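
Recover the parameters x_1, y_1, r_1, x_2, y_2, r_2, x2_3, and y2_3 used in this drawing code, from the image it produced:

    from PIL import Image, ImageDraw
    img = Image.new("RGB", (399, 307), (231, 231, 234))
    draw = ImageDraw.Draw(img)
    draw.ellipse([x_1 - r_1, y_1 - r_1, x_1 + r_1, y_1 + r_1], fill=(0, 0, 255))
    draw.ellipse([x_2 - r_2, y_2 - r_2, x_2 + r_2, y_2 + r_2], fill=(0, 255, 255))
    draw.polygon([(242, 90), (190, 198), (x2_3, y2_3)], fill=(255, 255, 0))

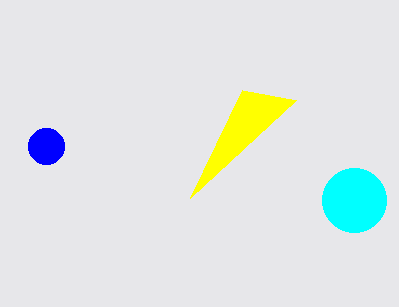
x_1 = 46
y_1 = 146
r_1 = 18
x_2 = 354
y_2 = 200
r_2 = 32
x2_3 = 296
y2_3 = 100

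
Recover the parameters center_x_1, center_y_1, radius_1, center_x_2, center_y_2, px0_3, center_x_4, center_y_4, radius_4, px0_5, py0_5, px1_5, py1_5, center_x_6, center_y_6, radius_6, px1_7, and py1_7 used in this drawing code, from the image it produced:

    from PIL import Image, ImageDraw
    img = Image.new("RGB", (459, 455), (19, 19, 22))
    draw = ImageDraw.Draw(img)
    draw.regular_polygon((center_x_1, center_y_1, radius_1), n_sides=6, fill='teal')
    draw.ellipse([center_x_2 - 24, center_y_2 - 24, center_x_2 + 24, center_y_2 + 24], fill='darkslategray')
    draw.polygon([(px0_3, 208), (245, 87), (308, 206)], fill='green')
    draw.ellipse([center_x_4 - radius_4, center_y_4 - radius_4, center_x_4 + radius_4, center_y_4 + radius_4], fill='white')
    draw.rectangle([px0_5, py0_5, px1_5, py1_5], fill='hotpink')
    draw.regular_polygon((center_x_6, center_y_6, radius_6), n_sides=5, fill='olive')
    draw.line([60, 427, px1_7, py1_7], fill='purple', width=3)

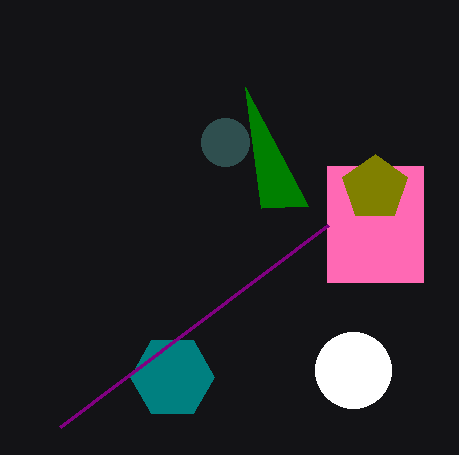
center_x_1 = 172
center_y_1 = 377
radius_1 = 42
center_x_2 = 225
center_y_2 = 142
px0_3 = 261
center_x_4 = 353
center_y_4 = 370
radius_4 = 38
px0_5 = 327
py0_5 = 166
px1_5 = 423
py1_5 = 282
center_x_6 = 375
center_y_6 = 188
radius_6 = 34
px1_7 = 328
py1_7 = 225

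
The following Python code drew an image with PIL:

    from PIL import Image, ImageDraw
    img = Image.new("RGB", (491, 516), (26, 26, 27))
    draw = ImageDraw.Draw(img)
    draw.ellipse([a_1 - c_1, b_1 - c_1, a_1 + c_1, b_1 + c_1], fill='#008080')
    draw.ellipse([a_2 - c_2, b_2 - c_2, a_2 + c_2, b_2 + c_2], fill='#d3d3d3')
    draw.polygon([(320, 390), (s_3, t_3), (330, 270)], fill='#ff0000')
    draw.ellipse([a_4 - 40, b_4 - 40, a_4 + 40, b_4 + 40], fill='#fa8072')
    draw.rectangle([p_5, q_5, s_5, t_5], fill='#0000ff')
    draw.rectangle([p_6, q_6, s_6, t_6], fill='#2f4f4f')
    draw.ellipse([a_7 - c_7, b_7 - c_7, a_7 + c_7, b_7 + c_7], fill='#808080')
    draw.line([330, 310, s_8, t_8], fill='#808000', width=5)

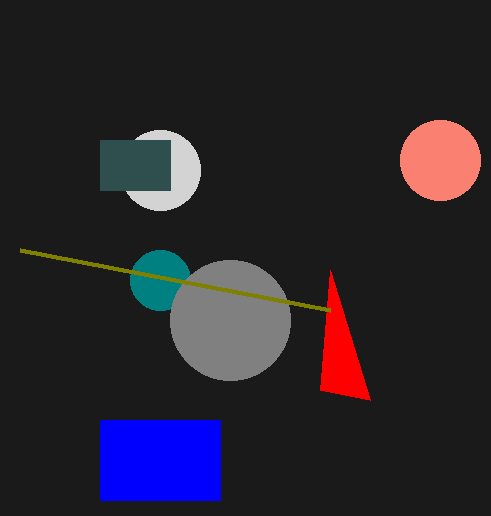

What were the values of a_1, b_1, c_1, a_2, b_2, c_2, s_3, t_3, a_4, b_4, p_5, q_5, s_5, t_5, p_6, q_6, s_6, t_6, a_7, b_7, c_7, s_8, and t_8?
a_1 = 160; b_1 = 280; c_1 = 30; a_2 = 160; b_2 = 170; c_2 = 40; s_3 = 370; t_3 = 400; a_4 = 440; b_4 = 160; p_5 = 100; q_5 = 420; s_5 = 220; t_5 = 500; p_6 = 100; q_6 = 140; s_6 = 170; t_6 = 190; a_7 = 230; b_7 = 320; c_7 = 60; s_8 = 20; t_8 = 250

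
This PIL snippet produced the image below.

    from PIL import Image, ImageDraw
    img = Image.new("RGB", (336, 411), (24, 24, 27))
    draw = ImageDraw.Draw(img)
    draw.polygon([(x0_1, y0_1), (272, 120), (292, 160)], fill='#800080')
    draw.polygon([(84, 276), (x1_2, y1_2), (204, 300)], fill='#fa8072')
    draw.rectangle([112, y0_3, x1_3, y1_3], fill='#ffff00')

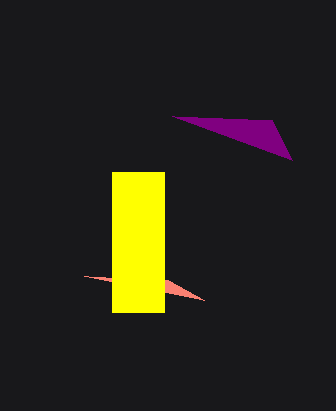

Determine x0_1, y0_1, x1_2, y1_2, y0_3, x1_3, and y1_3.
x0_1 = 172, y0_1 = 116, x1_2 = 168, y1_2 = 280, y0_3 = 172, x1_3 = 164, y1_3 = 312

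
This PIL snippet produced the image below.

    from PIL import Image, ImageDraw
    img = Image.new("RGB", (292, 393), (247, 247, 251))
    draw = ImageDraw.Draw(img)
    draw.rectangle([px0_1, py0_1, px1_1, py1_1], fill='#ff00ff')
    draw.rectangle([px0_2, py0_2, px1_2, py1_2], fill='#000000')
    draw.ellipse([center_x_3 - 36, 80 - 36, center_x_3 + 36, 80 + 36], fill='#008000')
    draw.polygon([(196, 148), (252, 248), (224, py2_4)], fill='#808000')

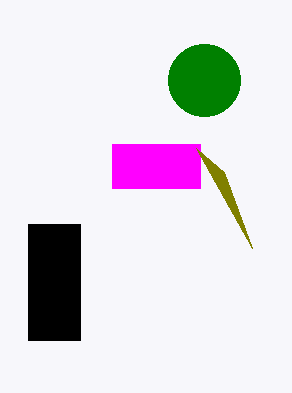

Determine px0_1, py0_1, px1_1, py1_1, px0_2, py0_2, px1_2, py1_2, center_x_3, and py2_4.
px0_1 = 112, py0_1 = 144, px1_1 = 200, py1_1 = 188, px0_2 = 28, py0_2 = 224, px1_2 = 80, py1_2 = 340, center_x_3 = 204, py2_4 = 172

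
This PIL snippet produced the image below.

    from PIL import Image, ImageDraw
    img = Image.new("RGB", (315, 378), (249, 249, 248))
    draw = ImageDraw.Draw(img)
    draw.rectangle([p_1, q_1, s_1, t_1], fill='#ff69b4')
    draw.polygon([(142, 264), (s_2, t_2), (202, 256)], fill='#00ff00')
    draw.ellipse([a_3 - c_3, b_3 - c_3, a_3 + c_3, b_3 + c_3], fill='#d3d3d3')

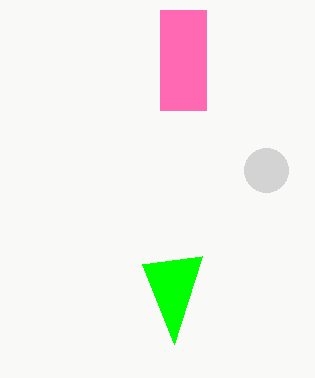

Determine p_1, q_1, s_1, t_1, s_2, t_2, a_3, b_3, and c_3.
p_1 = 160
q_1 = 10
s_1 = 206
t_1 = 110
s_2 = 174
t_2 = 344
a_3 = 266
b_3 = 170
c_3 = 22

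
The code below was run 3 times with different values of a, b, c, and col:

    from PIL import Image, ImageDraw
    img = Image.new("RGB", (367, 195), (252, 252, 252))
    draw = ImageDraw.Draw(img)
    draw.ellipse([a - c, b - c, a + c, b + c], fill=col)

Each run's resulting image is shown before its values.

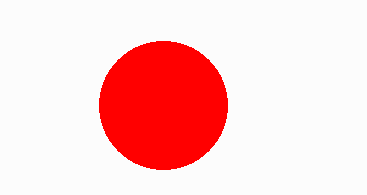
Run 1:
a = 163
b = 105
c = 64
col = 'red'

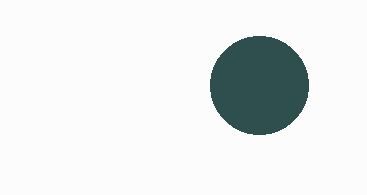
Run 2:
a = 259, b = 85, c = 49, col = 'darkslategray'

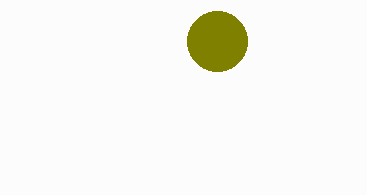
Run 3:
a = 217
b = 41
c = 30
col = 'olive'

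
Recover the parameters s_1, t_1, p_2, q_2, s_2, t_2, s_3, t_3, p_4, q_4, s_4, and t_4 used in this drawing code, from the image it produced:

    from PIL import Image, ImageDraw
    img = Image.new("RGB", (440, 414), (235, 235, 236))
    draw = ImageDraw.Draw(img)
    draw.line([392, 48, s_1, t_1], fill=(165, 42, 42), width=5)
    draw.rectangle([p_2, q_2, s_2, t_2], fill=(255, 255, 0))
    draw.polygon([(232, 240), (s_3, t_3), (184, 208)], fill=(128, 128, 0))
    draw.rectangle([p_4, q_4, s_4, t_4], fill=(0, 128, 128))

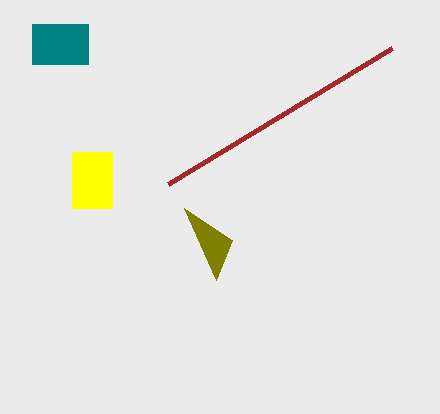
s_1 = 168
t_1 = 184
p_2 = 72
q_2 = 152
s_2 = 112
t_2 = 208
s_3 = 216
t_3 = 280
p_4 = 32
q_4 = 24
s_4 = 88
t_4 = 64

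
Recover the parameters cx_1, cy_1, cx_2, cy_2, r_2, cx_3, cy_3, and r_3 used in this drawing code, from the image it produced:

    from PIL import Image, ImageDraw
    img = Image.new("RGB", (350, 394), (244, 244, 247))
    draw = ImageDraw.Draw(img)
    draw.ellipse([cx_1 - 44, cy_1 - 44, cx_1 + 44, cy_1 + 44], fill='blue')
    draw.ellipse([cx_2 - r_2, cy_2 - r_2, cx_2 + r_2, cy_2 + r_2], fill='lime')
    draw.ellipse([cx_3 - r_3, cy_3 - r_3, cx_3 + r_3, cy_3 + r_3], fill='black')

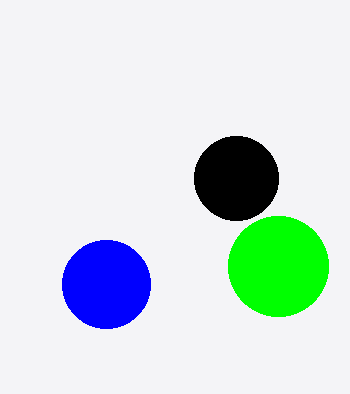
cx_1 = 106, cy_1 = 284, cx_2 = 278, cy_2 = 266, r_2 = 50, cx_3 = 236, cy_3 = 178, r_3 = 42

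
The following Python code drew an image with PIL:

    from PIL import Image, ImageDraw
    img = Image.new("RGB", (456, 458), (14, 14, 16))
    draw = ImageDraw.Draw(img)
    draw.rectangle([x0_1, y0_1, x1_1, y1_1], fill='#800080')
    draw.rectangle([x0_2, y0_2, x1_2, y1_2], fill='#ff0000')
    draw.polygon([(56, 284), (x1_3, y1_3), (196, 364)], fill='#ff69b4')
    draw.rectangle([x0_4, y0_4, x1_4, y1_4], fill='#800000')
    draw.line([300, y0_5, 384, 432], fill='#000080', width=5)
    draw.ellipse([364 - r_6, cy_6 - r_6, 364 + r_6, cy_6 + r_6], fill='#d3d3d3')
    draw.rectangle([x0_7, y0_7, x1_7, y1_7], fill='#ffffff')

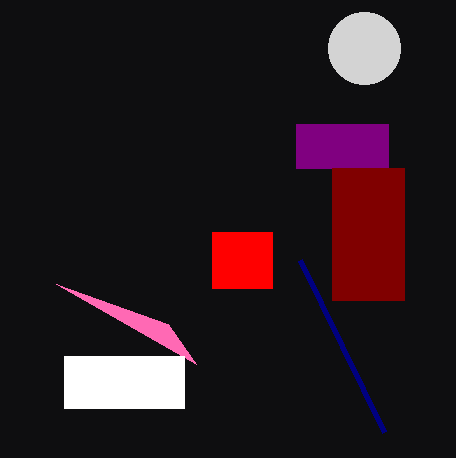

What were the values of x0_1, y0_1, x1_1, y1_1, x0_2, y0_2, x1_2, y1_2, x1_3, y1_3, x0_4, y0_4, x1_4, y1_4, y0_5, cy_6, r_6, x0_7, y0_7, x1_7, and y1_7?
x0_1 = 296, y0_1 = 124, x1_1 = 388, y1_1 = 168, x0_2 = 212, y0_2 = 232, x1_2 = 272, y1_2 = 288, x1_3 = 168, y1_3 = 324, x0_4 = 332, y0_4 = 168, x1_4 = 404, y1_4 = 300, y0_5 = 260, cy_6 = 48, r_6 = 36, x0_7 = 64, y0_7 = 356, x1_7 = 184, y1_7 = 408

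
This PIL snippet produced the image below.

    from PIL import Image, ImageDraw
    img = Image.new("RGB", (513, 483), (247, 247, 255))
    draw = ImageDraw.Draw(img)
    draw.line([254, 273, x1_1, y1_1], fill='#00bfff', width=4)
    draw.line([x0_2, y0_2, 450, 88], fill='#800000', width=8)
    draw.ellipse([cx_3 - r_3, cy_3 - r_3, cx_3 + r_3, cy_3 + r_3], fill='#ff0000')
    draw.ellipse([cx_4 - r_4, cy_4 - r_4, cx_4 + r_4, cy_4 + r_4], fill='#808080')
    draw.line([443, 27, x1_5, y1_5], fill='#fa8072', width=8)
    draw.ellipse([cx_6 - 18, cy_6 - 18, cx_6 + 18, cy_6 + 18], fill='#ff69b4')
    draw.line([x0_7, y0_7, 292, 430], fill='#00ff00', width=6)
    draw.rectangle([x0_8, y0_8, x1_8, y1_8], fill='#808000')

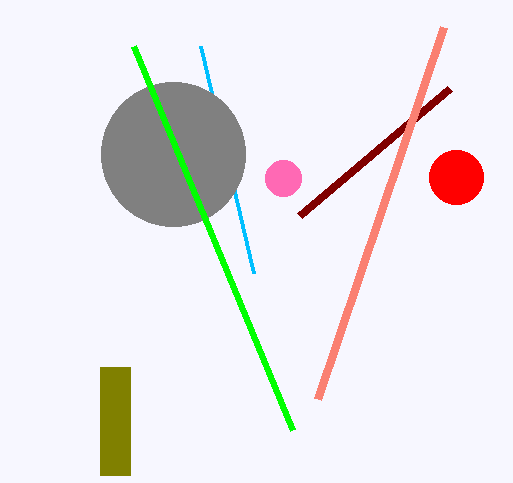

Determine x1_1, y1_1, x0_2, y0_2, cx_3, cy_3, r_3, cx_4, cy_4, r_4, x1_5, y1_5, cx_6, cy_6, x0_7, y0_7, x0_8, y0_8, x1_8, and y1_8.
x1_1 = 201, y1_1 = 46, x0_2 = 300, y0_2 = 215, cx_3 = 456, cy_3 = 177, r_3 = 27, cx_4 = 173, cy_4 = 154, r_4 = 72, x1_5 = 317, y1_5 = 399, cx_6 = 283, cy_6 = 178, x0_7 = 133, y0_7 = 46, x0_8 = 100, y0_8 = 367, x1_8 = 130, y1_8 = 475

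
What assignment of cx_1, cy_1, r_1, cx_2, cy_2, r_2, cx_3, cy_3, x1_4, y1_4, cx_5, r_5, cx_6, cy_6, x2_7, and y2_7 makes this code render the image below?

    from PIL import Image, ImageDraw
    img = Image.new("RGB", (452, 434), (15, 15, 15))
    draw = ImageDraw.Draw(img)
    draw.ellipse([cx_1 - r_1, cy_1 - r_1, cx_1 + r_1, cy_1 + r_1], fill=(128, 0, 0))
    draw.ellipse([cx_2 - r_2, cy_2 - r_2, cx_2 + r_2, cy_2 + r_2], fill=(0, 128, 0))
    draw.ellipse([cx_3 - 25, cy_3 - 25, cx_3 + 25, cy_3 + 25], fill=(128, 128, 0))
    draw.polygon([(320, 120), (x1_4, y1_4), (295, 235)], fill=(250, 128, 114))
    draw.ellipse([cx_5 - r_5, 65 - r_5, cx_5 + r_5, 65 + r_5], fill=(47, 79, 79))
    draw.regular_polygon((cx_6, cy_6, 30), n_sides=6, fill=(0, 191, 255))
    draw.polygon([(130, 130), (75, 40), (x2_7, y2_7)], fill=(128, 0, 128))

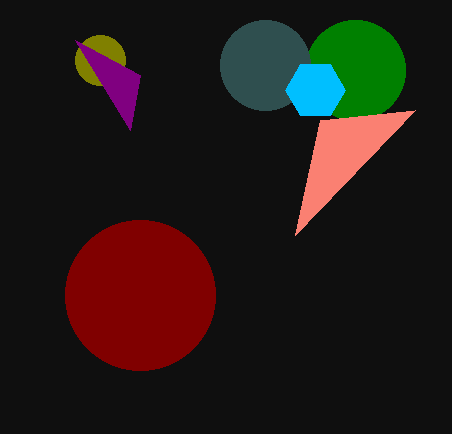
cx_1 = 140
cy_1 = 295
r_1 = 75
cx_2 = 355
cy_2 = 70
r_2 = 50
cx_3 = 100
cy_3 = 60
x1_4 = 415
y1_4 = 110
cx_5 = 265
r_5 = 45
cx_6 = 315
cy_6 = 90
x2_7 = 140
y2_7 = 75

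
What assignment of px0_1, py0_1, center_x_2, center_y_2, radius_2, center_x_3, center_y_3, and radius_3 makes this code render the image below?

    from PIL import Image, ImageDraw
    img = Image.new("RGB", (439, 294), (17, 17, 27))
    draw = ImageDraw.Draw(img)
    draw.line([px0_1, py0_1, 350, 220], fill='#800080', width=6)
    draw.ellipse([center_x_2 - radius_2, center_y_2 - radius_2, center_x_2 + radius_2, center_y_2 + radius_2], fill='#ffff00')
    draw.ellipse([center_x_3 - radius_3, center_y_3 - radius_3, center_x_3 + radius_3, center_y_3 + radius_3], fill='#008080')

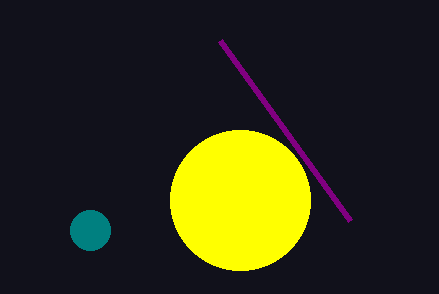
px0_1 = 220, py0_1 = 40, center_x_2 = 240, center_y_2 = 200, radius_2 = 70, center_x_3 = 90, center_y_3 = 230, radius_3 = 20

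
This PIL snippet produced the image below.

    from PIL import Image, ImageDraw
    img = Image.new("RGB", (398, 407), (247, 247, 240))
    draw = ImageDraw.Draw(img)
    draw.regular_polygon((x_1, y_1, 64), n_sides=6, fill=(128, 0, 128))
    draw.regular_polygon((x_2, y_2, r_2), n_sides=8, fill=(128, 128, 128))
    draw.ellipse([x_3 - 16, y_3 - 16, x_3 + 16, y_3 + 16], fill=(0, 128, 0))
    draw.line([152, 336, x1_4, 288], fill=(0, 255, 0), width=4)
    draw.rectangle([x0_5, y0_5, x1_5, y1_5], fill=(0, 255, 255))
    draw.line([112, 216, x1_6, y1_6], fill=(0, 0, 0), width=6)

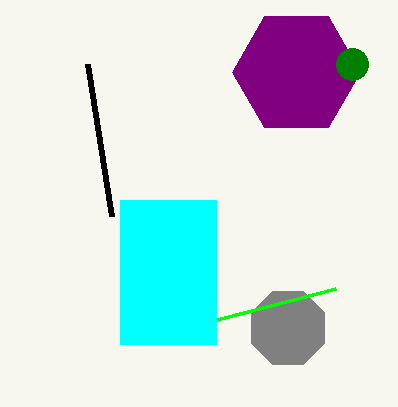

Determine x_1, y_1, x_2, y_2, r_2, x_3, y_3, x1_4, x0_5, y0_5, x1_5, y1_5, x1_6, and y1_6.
x_1 = 296, y_1 = 72, x_2 = 288, y_2 = 328, r_2 = 40, x_3 = 352, y_3 = 64, x1_4 = 336, x0_5 = 120, y0_5 = 200, x1_5 = 216, y1_5 = 344, x1_6 = 88, y1_6 = 64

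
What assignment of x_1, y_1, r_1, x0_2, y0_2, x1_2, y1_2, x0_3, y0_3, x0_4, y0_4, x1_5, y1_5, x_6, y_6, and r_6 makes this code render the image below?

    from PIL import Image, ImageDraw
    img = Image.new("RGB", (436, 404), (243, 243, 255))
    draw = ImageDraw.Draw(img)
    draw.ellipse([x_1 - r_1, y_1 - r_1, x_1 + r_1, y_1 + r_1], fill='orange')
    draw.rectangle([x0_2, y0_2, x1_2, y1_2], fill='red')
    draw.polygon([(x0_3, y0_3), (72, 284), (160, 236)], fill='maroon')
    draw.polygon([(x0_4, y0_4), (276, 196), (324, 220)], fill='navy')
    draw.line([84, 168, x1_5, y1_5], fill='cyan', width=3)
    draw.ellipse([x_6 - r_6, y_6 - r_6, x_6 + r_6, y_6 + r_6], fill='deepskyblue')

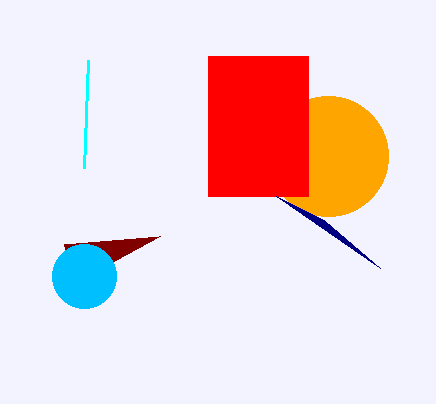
x_1 = 328, y_1 = 156, r_1 = 60, x0_2 = 208, y0_2 = 56, x1_2 = 308, y1_2 = 196, x0_3 = 64, y0_3 = 244, x0_4 = 380, y0_4 = 268, x1_5 = 88, y1_5 = 60, x_6 = 84, y_6 = 276, r_6 = 32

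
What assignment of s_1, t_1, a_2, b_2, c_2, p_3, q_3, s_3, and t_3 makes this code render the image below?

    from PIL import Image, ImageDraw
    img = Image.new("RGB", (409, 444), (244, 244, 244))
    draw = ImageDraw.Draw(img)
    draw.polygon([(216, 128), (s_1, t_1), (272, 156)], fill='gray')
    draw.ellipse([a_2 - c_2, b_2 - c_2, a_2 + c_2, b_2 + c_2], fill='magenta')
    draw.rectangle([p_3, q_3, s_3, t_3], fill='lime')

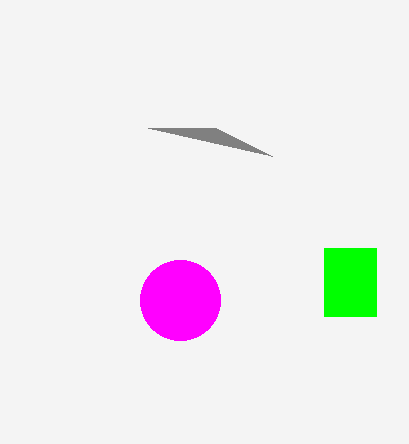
s_1 = 148, t_1 = 128, a_2 = 180, b_2 = 300, c_2 = 40, p_3 = 324, q_3 = 248, s_3 = 376, t_3 = 316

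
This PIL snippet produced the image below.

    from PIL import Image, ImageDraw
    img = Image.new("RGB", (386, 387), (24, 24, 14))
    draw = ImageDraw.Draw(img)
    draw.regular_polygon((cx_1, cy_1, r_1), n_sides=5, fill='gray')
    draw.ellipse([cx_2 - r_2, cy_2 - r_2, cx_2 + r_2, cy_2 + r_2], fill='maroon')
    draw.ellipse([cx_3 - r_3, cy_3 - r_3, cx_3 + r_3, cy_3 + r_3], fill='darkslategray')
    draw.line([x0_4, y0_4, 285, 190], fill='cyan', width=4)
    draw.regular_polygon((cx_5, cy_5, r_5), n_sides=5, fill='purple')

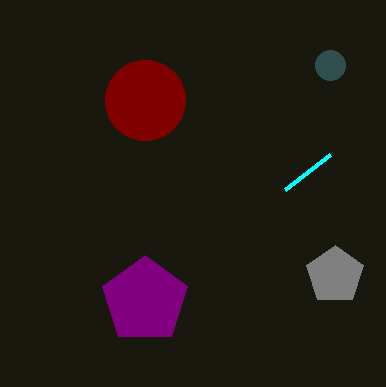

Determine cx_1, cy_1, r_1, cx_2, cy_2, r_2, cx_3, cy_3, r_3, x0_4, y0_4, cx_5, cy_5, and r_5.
cx_1 = 335; cy_1 = 275; r_1 = 30; cx_2 = 145; cy_2 = 100; r_2 = 40; cx_3 = 330; cy_3 = 65; r_3 = 15; x0_4 = 330; y0_4 = 155; cx_5 = 145; cy_5 = 300; r_5 = 45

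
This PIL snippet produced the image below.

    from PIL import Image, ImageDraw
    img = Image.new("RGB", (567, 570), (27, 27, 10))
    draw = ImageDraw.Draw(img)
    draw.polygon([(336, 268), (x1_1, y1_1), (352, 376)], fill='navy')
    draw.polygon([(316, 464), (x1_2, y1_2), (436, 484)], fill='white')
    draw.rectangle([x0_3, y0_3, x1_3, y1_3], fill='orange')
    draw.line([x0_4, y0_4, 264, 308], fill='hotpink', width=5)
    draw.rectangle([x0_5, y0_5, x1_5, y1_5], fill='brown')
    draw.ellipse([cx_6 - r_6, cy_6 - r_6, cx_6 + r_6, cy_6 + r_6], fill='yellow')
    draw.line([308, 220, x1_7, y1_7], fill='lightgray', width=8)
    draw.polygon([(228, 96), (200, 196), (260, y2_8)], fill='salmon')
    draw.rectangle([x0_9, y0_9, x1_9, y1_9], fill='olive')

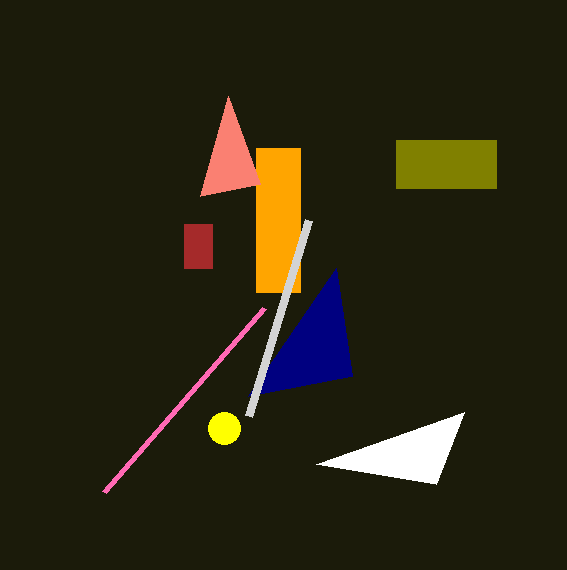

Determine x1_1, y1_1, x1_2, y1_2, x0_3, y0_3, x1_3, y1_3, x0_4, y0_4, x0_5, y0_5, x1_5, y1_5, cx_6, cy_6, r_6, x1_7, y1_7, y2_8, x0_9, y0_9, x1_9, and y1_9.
x1_1 = 248
y1_1 = 396
x1_2 = 464
y1_2 = 412
x0_3 = 256
y0_3 = 148
x1_3 = 300
y1_3 = 292
x0_4 = 104
y0_4 = 492
x0_5 = 184
y0_5 = 224
x1_5 = 212
y1_5 = 268
cx_6 = 224
cy_6 = 428
r_6 = 16
x1_7 = 248
y1_7 = 416
y2_8 = 184
x0_9 = 396
y0_9 = 140
x1_9 = 496
y1_9 = 188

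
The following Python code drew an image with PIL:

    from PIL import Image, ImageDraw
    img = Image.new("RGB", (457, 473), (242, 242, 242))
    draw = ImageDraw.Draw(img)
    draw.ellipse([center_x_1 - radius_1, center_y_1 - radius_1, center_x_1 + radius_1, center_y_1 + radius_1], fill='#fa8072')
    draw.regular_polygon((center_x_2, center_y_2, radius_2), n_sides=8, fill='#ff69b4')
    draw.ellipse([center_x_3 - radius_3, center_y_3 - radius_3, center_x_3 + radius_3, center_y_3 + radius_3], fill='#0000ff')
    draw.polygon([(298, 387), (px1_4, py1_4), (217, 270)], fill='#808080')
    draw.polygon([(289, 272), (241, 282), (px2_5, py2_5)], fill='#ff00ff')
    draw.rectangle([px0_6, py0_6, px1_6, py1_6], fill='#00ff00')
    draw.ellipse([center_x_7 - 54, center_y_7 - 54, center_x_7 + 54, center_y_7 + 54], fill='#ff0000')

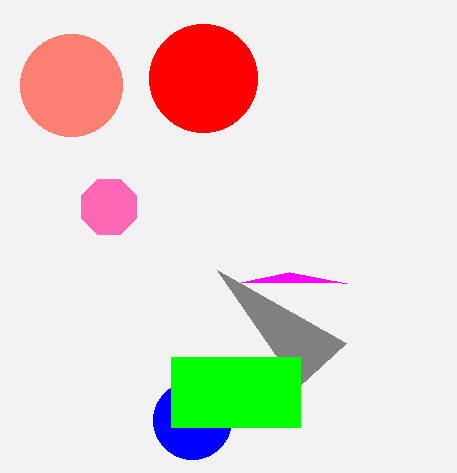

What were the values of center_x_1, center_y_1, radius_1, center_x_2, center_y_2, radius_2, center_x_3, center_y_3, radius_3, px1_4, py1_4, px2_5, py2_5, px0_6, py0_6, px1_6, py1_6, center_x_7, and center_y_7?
center_x_1 = 71; center_y_1 = 85; radius_1 = 51; center_x_2 = 109; center_y_2 = 207; radius_2 = 30; center_x_3 = 192; center_y_3 = 420; radius_3 = 39; px1_4 = 346; py1_4 = 343; px2_5 = 346; py2_5 = 283; px0_6 = 171; py0_6 = 357; px1_6 = 300; py1_6 = 427; center_x_7 = 203; center_y_7 = 78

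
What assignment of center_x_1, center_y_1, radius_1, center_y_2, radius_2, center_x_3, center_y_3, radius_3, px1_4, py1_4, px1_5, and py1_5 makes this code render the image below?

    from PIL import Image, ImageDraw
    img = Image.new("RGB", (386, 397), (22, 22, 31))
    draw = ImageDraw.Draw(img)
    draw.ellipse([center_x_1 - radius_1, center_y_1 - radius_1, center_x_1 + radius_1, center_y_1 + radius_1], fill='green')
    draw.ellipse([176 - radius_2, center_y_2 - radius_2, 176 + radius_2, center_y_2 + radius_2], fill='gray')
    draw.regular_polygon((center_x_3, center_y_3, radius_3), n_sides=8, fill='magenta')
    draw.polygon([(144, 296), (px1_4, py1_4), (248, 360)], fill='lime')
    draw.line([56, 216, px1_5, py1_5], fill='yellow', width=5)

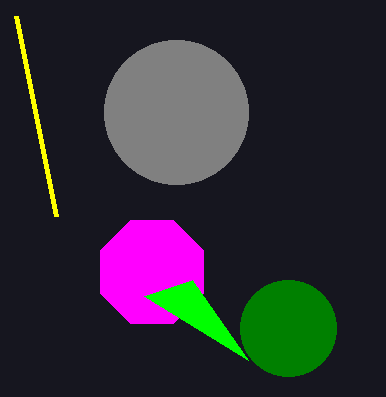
center_x_1 = 288, center_y_1 = 328, radius_1 = 48, center_y_2 = 112, radius_2 = 72, center_x_3 = 152, center_y_3 = 272, radius_3 = 56, px1_4 = 192, py1_4 = 280, px1_5 = 16, py1_5 = 16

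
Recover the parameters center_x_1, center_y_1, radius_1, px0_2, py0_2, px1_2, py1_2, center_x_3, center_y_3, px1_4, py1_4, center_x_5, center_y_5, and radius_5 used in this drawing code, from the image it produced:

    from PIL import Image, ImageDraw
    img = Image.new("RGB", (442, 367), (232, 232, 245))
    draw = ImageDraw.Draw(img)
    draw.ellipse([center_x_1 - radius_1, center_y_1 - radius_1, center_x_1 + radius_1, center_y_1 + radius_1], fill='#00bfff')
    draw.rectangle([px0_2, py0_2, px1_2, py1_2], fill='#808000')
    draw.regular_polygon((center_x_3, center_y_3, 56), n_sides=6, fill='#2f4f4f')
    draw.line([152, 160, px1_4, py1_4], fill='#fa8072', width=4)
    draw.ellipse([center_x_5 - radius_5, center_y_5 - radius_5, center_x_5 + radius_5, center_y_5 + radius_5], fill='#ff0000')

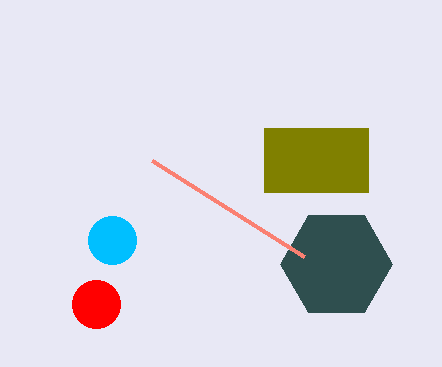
center_x_1 = 112
center_y_1 = 240
radius_1 = 24
px0_2 = 264
py0_2 = 128
px1_2 = 368
py1_2 = 192
center_x_3 = 336
center_y_3 = 264
px1_4 = 304
py1_4 = 256
center_x_5 = 96
center_y_5 = 304
radius_5 = 24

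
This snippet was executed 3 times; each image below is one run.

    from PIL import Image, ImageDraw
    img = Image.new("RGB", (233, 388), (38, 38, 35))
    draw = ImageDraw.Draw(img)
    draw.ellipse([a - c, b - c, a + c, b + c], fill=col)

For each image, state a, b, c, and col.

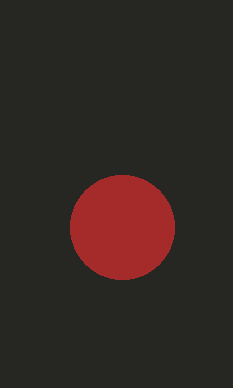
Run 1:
a = 122
b = 227
c = 52
col = 'brown'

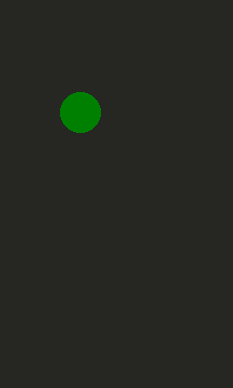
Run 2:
a = 80, b = 112, c = 20, col = 'green'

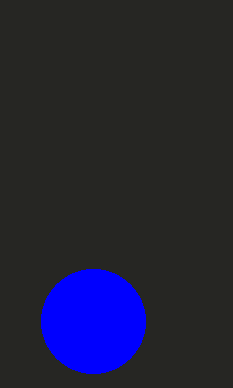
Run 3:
a = 93; b = 321; c = 52; col = 'blue'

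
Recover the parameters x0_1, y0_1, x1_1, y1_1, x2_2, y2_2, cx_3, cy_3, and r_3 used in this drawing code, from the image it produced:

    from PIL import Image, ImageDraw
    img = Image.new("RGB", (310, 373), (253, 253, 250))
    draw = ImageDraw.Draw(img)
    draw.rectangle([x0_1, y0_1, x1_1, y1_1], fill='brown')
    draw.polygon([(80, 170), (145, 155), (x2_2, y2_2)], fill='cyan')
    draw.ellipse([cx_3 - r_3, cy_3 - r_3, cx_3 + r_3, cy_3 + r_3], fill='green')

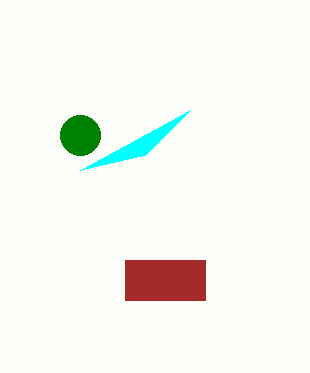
x0_1 = 125, y0_1 = 260, x1_1 = 205, y1_1 = 300, x2_2 = 190, y2_2 = 110, cx_3 = 80, cy_3 = 135, r_3 = 20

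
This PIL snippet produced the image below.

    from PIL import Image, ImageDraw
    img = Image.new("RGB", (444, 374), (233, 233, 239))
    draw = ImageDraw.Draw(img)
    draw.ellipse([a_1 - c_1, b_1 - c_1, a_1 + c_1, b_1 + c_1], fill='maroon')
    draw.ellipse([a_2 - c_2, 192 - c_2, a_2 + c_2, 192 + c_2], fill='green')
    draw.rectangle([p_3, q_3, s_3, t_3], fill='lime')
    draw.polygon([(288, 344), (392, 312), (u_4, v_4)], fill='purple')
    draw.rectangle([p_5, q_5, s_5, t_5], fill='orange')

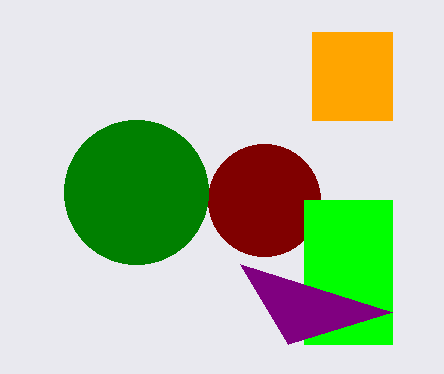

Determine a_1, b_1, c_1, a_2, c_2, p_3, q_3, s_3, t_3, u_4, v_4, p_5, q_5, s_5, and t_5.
a_1 = 264; b_1 = 200; c_1 = 56; a_2 = 136; c_2 = 72; p_3 = 304; q_3 = 200; s_3 = 392; t_3 = 344; u_4 = 240; v_4 = 264; p_5 = 312; q_5 = 32; s_5 = 392; t_5 = 120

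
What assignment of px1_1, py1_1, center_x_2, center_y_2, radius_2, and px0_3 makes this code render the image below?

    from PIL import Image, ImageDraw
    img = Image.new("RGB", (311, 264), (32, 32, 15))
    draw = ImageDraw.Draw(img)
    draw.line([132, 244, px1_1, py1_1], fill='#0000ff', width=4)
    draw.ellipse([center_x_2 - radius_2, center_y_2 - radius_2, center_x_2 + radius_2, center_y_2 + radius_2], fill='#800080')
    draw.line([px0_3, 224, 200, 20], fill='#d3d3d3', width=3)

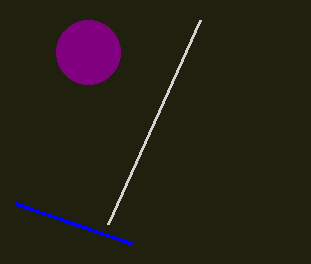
px1_1 = 16, py1_1 = 204, center_x_2 = 88, center_y_2 = 52, radius_2 = 32, px0_3 = 108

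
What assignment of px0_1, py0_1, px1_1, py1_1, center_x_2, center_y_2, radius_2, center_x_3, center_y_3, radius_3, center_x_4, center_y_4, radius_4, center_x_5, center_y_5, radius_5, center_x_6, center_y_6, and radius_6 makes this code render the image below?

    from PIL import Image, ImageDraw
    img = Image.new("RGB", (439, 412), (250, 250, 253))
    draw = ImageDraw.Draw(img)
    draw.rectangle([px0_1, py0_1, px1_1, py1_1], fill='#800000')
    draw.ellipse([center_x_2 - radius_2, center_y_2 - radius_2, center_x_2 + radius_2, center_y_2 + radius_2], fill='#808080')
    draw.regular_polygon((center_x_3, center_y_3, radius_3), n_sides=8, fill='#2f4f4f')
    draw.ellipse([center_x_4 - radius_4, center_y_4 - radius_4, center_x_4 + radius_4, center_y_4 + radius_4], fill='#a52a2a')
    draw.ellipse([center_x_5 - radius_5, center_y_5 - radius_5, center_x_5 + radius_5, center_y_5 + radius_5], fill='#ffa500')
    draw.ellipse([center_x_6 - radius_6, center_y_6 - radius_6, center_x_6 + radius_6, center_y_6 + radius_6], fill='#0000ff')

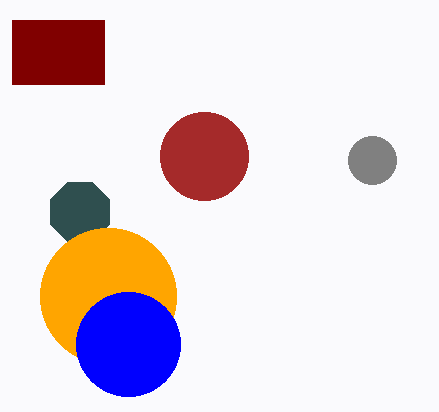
px0_1 = 12
py0_1 = 20
px1_1 = 104
py1_1 = 84
center_x_2 = 372
center_y_2 = 160
radius_2 = 24
center_x_3 = 80
center_y_3 = 212
radius_3 = 32
center_x_4 = 204
center_y_4 = 156
radius_4 = 44
center_x_5 = 108
center_y_5 = 296
radius_5 = 68
center_x_6 = 128
center_y_6 = 344
radius_6 = 52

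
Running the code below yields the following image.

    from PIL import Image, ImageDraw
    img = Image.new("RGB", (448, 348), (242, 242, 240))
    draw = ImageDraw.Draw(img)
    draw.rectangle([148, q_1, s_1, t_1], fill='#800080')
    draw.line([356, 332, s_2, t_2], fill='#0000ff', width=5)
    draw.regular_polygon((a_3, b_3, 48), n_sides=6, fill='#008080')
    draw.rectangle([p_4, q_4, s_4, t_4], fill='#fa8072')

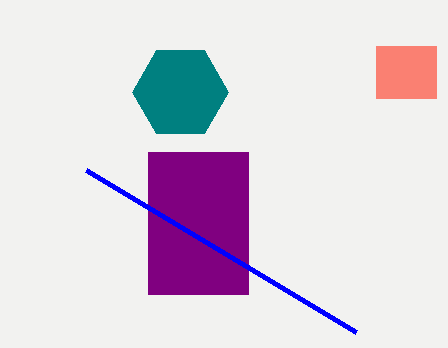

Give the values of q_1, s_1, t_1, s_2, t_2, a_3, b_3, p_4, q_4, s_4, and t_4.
q_1 = 152, s_1 = 248, t_1 = 294, s_2 = 86, t_2 = 170, a_3 = 180, b_3 = 92, p_4 = 376, q_4 = 46, s_4 = 436, t_4 = 98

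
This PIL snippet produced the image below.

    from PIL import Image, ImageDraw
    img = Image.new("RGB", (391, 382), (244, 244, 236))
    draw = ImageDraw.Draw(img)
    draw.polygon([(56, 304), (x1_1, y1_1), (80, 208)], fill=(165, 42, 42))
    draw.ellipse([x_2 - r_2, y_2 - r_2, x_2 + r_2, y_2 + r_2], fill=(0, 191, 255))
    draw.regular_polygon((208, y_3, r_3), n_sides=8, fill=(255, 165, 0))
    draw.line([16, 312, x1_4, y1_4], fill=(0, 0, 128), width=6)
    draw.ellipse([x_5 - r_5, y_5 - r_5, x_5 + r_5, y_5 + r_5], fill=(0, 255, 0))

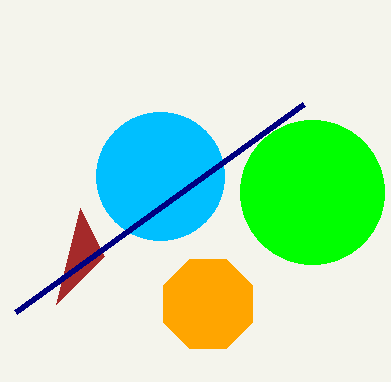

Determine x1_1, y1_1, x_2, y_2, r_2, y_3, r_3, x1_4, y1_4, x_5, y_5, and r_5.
x1_1 = 104; y1_1 = 256; x_2 = 160; y_2 = 176; r_2 = 64; y_3 = 304; r_3 = 48; x1_4 = 304; y1_4 = 104; x_5 = 312; y_5 = 192; r_5 = 72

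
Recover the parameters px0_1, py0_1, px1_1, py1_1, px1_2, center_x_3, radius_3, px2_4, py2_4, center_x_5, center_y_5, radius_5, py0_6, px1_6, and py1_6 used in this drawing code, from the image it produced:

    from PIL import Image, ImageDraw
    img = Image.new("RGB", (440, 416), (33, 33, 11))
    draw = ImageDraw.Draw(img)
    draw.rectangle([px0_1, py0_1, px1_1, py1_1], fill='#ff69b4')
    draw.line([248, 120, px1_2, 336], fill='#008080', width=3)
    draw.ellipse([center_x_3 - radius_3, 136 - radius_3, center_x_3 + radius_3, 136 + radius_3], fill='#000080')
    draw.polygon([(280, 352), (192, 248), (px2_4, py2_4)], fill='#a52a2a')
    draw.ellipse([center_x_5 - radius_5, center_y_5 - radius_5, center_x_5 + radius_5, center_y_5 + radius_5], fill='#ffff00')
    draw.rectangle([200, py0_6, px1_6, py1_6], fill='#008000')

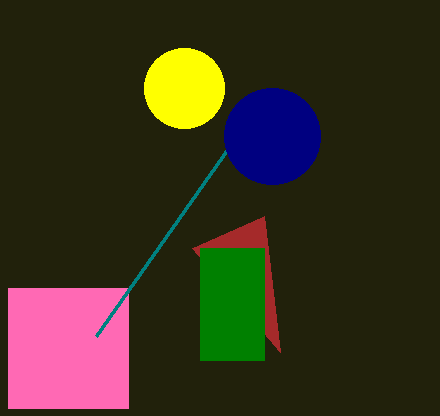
px0_1 = 8; py0_1 = 288; px1_1 = 128; py1_1 = 408; px1_2 = 96; center_x_3 = 272; radius_3 = 48; px2_4 = 264; py2_4 = 216; center_x_5 = 184; center_y_5 = 88; radius_5 = 40; py0_6 = 248; px1_6 = 264; py1_6 = 360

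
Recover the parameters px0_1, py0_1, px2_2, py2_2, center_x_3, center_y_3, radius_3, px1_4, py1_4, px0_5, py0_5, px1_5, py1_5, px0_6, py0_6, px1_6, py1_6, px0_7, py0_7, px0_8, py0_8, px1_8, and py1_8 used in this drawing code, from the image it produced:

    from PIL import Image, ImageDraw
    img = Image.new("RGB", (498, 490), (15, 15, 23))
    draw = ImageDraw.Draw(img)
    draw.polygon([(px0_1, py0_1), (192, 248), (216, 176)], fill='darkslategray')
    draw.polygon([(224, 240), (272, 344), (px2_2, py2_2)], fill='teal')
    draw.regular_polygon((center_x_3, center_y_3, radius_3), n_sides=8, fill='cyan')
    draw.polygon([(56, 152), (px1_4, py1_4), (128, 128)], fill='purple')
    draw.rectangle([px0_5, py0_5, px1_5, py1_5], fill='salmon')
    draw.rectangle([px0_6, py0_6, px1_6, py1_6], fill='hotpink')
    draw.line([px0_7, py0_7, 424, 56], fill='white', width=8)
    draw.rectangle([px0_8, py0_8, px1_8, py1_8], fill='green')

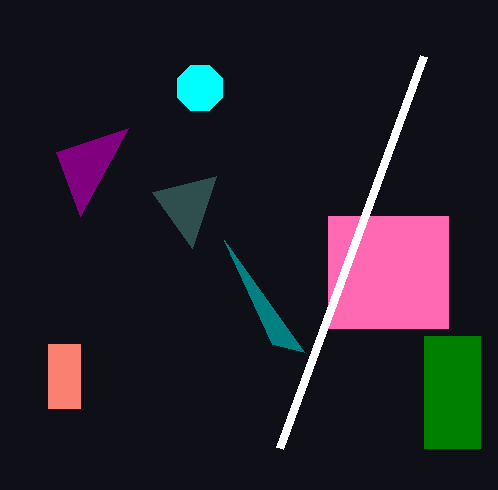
px0_1 = 152
py0_1 = 192
px2_2 = 304
py2_2 = 352
center_x_3 = 200
center_y_3 = 88
radius_3 = 24
px1_4 = 80
py1_4 = 216
px0_5 = 48
py0_5 = 344
px1_5 = 80
py1_5 = 408
px0_6 = 328
py0_6 = 216
px1_6 = 448
py1_6 = 328
px0_7 = 280
py0_7 = 448
px0_8 = 424
py0_8 = 336
px1_8 = 480
py1_8 = 448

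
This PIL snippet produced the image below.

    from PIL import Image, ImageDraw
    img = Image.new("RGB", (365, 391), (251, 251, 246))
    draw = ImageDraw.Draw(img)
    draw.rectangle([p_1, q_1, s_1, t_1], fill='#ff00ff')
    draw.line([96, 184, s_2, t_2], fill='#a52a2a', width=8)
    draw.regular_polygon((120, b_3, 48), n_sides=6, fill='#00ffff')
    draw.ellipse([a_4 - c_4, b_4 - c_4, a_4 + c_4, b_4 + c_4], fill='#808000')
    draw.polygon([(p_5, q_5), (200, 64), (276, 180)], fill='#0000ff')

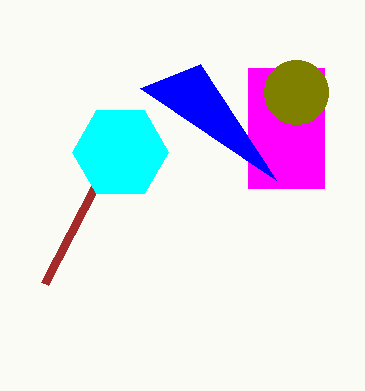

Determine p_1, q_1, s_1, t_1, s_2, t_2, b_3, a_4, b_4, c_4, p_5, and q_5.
p_1 = 248, q_1 = 68, s_1 = 324, t_1 = 188, s_2 = 44, t_2 = 284, b_3 = 152, a_4 = 296, b_4 = 92, c_4 = 32, p_5 = 140, q_5 = 88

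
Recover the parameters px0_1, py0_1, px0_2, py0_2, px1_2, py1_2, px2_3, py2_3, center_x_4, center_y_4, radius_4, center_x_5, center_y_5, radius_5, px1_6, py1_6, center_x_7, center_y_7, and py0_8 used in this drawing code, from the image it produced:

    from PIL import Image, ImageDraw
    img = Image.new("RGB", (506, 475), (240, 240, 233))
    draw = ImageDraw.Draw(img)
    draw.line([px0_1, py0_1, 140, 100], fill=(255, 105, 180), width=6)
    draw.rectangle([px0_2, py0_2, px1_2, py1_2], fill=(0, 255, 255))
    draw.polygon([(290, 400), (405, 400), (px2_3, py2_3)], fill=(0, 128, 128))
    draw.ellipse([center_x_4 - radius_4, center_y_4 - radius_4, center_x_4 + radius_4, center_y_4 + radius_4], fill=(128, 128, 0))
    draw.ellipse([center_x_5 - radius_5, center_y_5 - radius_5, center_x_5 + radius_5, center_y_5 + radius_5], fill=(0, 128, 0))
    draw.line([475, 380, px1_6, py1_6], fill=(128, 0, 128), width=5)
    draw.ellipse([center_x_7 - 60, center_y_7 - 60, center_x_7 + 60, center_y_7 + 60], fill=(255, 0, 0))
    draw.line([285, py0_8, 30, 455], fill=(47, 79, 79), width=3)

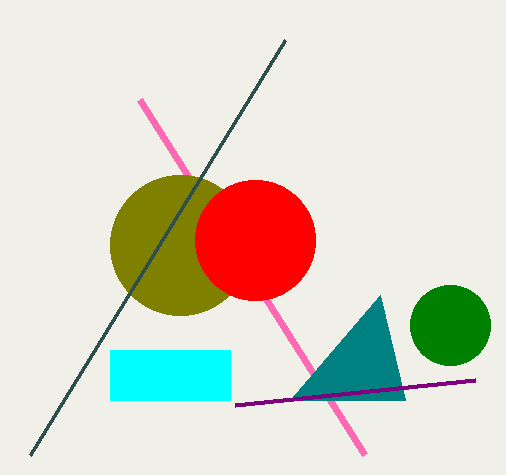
px0_1 = 365
py0_1 = 455
px0_2 = 110
py0_2 = 350
px1_2 = 230
py1_2 = 400
px2_3 = 380
py2_3 = 295
center_x_4 = 180
center_y_4 = 245
radius_4 = 70
center_x_5 = 450
center_y_5 = 325
radius_5 = 40
px1_6 = 235
py1_6 = 405
center_x_7 = 255
center_y_7 = 240
py0_8 = 40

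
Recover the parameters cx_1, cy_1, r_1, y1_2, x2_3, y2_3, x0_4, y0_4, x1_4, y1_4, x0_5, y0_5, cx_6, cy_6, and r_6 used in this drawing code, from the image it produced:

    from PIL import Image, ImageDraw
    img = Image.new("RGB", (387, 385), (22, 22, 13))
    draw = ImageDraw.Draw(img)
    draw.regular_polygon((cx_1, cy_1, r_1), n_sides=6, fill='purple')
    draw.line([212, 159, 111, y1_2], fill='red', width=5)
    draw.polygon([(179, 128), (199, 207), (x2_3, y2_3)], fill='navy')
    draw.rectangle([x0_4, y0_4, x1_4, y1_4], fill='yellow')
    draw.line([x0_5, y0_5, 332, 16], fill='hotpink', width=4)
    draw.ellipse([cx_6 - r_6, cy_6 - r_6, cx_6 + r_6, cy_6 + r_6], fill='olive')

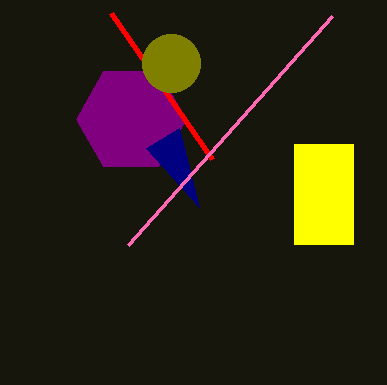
cx_1 = 131; cy_1 = 119; r_1 = 55; y1_2 = 13; x2_3 = 146; y2_3 = 148; x0_4 = 294; y0_4 = 144; x1_4 = 353; y1_4 = 244; x0_5 = 128; y0_5 = 245; cx_6 = 171; cy_6 = 63; r_6 = 29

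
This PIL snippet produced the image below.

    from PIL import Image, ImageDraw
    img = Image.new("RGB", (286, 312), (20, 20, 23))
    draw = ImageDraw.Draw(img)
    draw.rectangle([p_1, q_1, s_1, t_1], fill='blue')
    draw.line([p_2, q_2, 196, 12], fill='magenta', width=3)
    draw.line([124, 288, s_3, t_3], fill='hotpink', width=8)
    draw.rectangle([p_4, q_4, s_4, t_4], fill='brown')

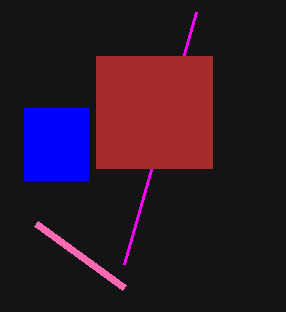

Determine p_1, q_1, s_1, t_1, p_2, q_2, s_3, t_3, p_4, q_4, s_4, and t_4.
p_1 = 24, q_1 = 108, s_1 = 88, t_1 = 180, p_2 = 124, q_2 = 264, s_3 = 36, t_3 = 224, p_4 = 96, q_4 = 56, s_4 = 212, t_4 = 168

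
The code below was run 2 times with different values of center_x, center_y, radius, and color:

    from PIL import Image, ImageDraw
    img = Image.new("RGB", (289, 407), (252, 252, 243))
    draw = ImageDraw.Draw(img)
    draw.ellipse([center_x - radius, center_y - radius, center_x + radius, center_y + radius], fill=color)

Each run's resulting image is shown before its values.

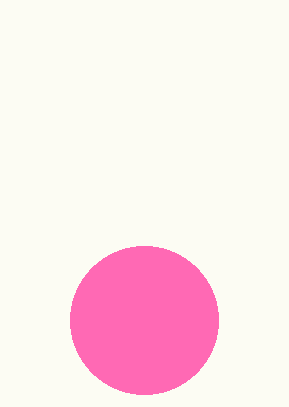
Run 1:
center_x = 144, center_y = 320, radius = 74, color = 'hotpink'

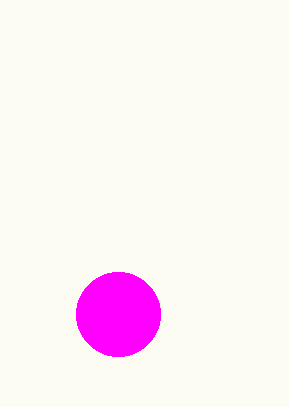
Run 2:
center_x = 118, center_y = 314, radius = 42, color = 'magenta'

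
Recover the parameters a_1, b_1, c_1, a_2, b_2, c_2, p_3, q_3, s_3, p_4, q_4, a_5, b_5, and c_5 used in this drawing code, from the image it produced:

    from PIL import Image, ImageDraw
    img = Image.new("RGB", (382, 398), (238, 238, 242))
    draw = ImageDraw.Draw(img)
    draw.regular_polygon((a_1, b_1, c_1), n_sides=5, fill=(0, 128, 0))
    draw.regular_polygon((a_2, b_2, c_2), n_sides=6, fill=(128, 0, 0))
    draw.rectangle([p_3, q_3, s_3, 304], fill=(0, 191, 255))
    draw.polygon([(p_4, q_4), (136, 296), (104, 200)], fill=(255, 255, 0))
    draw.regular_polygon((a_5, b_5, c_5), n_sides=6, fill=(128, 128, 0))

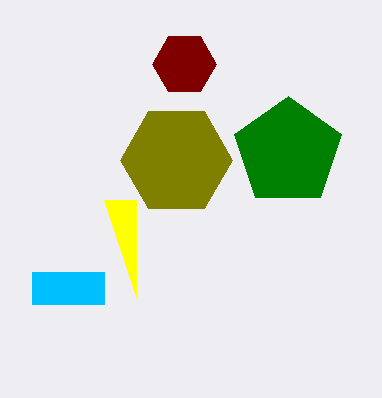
a_1 = 288; b_1 = 152; c_1 = 56; a_2 = 184; b_2 = 64; c_2 = 32; p_3 = 32; q_3 = 272; s_3 = 104; p_4 = 136; q_4 = 200; a_5 = 176; b_5 = 160; c_5 = 56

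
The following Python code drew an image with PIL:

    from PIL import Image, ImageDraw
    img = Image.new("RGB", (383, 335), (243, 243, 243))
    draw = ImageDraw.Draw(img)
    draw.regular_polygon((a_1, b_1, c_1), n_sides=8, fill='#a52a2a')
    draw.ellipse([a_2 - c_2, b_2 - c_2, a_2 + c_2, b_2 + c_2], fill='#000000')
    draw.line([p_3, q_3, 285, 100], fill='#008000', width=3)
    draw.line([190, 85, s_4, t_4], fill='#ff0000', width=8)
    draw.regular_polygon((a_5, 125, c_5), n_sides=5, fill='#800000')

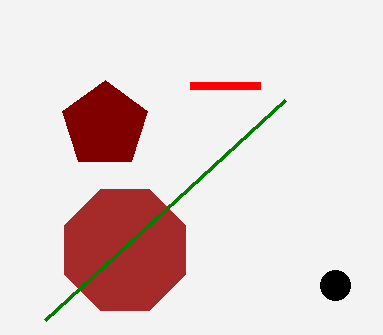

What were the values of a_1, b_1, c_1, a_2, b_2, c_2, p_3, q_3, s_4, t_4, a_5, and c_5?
a_1 = 125; b_1 = 250; c_1 = 65; a_2 = 335; b_2 = 285; c_2 = 15; p_3 = 45; q_3 = 320; s_4 = 260; t_4 = 85; a_5 = 105; c_5 = 45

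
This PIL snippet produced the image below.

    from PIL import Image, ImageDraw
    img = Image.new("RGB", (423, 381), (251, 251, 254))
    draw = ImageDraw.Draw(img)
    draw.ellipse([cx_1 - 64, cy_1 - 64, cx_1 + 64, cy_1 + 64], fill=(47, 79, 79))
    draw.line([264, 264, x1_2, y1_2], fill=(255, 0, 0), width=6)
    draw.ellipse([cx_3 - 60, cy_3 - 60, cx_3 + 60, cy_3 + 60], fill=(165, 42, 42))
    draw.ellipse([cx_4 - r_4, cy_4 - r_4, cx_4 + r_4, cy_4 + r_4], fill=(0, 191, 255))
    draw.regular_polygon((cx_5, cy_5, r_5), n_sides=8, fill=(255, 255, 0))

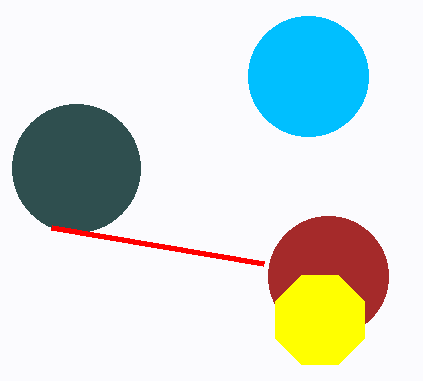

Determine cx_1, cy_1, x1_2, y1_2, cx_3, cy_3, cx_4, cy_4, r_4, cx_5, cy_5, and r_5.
cx_1 = 76; cy_1 = 168; x1_2 = 52; y1_2 = 228; cx_3 = 328; cy_3 = 276; cx_4 = 308; cy_4 = 76; r_4 = 60; cx_5 = 320; cy_5 = 320; r_5 = 48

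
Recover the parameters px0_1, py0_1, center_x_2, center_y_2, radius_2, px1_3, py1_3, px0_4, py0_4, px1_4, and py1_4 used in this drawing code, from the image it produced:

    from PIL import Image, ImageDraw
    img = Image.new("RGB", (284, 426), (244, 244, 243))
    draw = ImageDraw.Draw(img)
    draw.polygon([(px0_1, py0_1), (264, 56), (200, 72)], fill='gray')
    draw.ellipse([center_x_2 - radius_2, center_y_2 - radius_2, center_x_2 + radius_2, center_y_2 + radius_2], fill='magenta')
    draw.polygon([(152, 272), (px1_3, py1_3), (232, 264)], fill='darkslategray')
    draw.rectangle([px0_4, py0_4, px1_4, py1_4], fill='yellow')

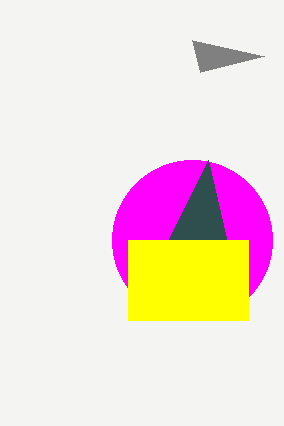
px0_1 = 192, py0_1 = 40, center_x_2 = 192, center_y_2 = 240, radius_2 = 80, px1_3 = 208, py1_3 = 160, px0_4 = 128, py0_4 = 240, px1_4 = 248, py1_4 = 320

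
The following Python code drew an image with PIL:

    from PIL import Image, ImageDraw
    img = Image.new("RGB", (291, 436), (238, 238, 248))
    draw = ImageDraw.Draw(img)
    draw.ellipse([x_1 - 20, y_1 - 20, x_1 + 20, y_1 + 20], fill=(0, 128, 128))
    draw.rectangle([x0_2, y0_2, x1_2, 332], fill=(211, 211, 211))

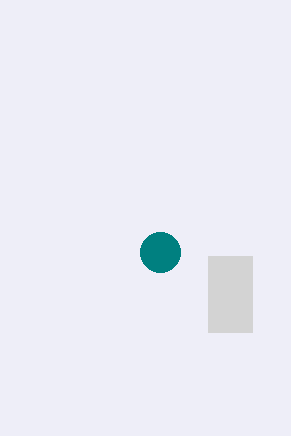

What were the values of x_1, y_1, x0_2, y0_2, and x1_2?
x_1 = 160, y_1 = 252, x0_2 = 208, y0_2 = 256, x1_2 = 252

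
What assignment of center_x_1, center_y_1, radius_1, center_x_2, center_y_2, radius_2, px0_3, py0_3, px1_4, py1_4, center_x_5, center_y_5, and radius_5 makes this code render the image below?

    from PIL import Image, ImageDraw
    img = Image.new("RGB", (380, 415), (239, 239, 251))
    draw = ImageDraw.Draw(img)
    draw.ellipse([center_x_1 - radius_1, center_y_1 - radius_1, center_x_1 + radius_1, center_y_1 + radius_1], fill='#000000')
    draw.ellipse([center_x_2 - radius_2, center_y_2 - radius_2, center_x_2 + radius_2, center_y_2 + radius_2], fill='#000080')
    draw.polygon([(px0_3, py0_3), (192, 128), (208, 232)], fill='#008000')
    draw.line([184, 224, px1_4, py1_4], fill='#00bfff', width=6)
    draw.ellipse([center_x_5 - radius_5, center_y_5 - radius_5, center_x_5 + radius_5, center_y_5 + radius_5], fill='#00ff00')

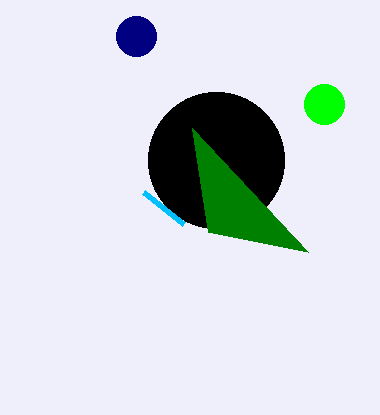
center_x_1 = 216; center_y_1 = 160; radius_1 = 68; center_x_2 = 136; center_y_2 = 36; radius_2 = 20; px0_3 = 308; py0_3 = 252; px1_4 = 144; py1_4 = 192; center_x_5 = 324; center_y_5 = 104; radius_5 = 20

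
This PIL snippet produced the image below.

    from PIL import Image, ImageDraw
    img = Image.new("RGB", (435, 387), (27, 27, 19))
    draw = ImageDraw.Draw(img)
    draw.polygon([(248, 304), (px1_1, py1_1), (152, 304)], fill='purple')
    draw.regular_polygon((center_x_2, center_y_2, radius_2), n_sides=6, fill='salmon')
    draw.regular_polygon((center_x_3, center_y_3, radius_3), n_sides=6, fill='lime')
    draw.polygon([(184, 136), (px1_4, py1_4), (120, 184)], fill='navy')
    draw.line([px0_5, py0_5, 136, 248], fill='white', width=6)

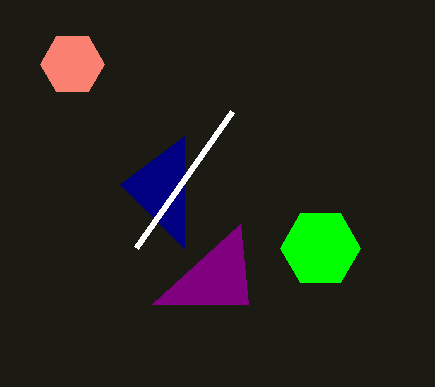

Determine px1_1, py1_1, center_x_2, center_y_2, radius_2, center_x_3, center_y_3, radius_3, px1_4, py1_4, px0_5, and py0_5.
px1_1 = 240; py1_1 = 224; center_x_2 = 72; center_y_2 = 64; radius_2 = 32; center_x_3 = 320; center_y_3 = 248; radius_3 = 40; px1_4 = 184; py1_4 = 248; px0_5 = 232; py0_5 = 112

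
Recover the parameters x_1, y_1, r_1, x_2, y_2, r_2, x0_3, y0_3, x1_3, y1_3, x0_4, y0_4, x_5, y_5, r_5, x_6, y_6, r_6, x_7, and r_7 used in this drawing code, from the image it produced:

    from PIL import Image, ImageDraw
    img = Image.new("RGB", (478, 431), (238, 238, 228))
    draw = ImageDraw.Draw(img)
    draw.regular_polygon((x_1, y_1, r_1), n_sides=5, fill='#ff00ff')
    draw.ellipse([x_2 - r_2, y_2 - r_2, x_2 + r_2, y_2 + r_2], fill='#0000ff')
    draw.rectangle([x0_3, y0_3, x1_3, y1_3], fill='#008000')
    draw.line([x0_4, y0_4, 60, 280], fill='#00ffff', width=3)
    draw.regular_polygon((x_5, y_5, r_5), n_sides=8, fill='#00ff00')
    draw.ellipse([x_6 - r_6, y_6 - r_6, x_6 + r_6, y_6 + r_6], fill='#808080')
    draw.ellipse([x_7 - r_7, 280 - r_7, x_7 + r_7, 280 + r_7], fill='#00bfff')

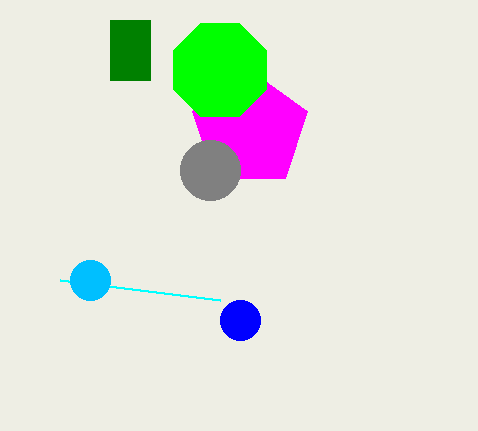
x_1 = 250
y_1 = 130
r_1 = 60
x_2 = 240
y_2 = 320
r_2 = 20
x0_3 = 110
y0_3 = 20
x1_3 = 150
y1_3 = 80
x0_4 = 220
y0_4 = 300
x_5 = 220
y_5 = 70
r_5 = 50
x_6 = 210
y_6 = 170
r_6 = 30
x_7 = 90
r_7 = 20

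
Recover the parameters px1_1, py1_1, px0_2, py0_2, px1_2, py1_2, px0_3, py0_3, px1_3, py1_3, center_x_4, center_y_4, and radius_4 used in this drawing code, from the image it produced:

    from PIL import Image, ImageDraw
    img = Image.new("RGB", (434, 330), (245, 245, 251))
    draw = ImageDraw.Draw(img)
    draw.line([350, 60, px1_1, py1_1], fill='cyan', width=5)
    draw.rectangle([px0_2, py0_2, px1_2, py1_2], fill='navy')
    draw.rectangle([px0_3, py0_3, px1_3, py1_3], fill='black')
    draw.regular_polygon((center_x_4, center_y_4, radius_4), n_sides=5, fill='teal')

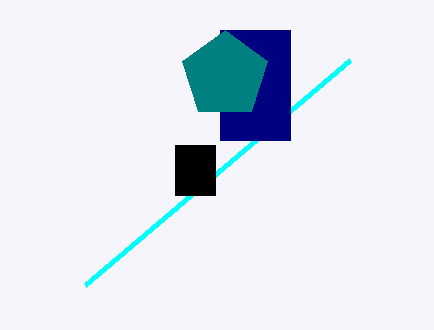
px1_1 = 85, py1_1 = 285, px0_2 = 220, py0_2 = 30, px1_2 = 290, py1_2 = 140, px0_3 = 175, py0_3 = 145, px1_3 = 215, py1_3 = 195, center_x_4 = 225, center_y_4 = 75, radius_4 = 45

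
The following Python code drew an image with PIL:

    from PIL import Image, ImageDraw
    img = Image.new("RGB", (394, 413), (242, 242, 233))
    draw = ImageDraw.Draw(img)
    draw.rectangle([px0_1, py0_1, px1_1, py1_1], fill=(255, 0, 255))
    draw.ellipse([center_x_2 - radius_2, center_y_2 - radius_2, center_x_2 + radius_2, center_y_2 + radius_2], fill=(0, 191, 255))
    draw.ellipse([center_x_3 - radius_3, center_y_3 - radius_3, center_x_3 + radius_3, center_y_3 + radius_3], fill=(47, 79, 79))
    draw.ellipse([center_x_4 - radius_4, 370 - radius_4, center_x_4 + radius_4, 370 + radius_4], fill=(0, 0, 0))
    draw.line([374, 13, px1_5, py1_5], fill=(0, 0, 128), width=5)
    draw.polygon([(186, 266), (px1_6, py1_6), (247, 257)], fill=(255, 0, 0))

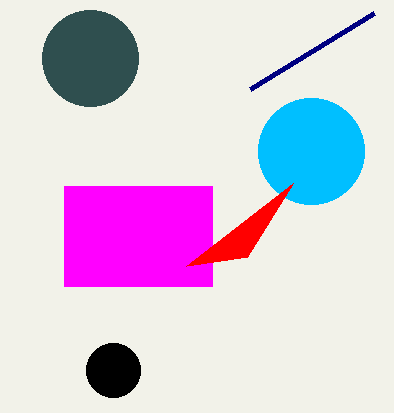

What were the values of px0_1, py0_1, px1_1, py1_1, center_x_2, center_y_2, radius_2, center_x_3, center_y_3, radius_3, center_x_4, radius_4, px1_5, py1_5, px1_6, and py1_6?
px0_1 = 64; py0_1 = 186; px1_1 = 212; py1_1 = 286; center_x_2 = 311; center_y_2 = 151; radius_2 = 53; center_x_3 = 90; center_y_3 = 58; radius_3 = 48; center_x_4 = 113; radius_4 = 27; px1_5 = 250; py1_5 = 89; px1_6 = 293; py1_6 = 183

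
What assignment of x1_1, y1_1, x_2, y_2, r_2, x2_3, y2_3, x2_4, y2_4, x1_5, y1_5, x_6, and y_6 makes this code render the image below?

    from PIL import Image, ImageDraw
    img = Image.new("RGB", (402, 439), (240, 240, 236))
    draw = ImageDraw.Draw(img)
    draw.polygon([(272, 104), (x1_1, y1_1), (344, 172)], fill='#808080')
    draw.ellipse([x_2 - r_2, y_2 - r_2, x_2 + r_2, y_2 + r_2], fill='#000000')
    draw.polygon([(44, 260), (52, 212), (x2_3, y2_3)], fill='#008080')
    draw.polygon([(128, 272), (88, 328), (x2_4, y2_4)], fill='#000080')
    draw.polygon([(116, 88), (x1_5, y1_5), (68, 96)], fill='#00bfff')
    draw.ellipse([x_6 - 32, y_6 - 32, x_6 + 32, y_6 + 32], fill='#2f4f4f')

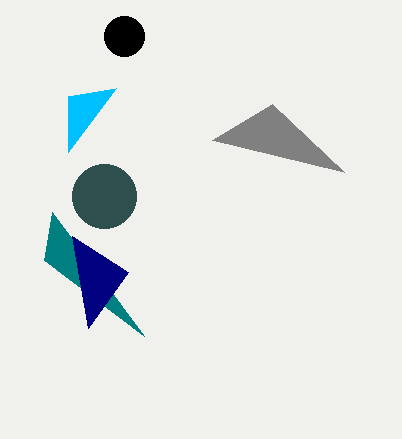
x1_1 = 212, y1_1 = 140, x_2 = 124, y_2 = 36, r_2 = 20, x2_3 = 144, y2_3 = 336, x2_4 = 72, y2_4 = 236, x1_5 = 68, y1_5 = 152, x_6 = 104, y_6 = 196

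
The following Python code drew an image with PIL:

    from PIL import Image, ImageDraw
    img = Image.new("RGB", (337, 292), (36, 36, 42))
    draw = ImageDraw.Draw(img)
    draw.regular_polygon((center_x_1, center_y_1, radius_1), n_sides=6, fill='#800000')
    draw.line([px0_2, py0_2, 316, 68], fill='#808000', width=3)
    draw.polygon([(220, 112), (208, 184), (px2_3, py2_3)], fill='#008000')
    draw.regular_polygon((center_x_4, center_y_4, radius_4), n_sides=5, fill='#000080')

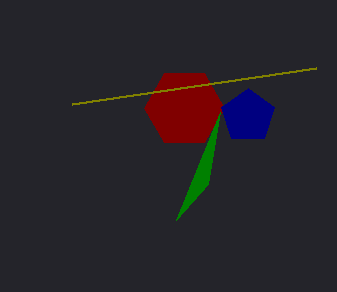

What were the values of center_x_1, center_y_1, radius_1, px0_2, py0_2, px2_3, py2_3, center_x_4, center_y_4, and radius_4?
center_x_1 = 184, center_y_1 = 108, radius_1 = 40, px0_2 = 72, py0_2 = 104, px2_3 = 176, py2_3 = 220, center_x_4 = 248, center_y_4 = 116, radius_4 = 28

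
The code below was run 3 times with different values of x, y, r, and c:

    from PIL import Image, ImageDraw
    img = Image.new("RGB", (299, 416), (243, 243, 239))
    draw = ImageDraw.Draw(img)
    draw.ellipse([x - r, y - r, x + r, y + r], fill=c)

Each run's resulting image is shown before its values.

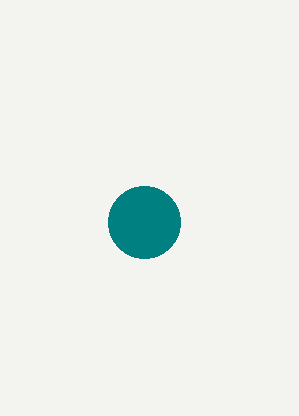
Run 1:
x = 144
y = 222
r = 36
c = 'teal'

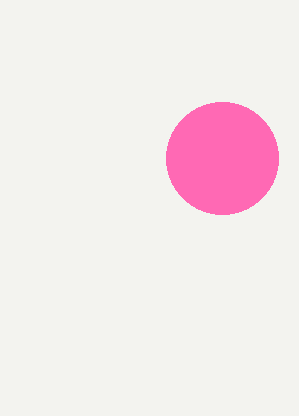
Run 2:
x = 222
y = 158
r = 56
c = 'hotpink'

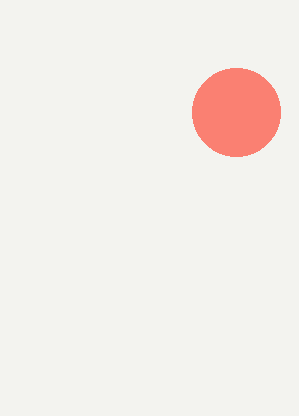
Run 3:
x = 236
y = 112
r = 44
c = 'salmon'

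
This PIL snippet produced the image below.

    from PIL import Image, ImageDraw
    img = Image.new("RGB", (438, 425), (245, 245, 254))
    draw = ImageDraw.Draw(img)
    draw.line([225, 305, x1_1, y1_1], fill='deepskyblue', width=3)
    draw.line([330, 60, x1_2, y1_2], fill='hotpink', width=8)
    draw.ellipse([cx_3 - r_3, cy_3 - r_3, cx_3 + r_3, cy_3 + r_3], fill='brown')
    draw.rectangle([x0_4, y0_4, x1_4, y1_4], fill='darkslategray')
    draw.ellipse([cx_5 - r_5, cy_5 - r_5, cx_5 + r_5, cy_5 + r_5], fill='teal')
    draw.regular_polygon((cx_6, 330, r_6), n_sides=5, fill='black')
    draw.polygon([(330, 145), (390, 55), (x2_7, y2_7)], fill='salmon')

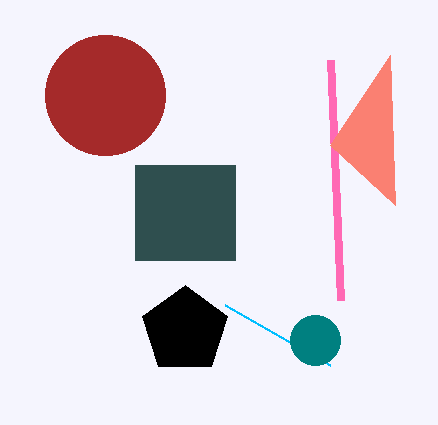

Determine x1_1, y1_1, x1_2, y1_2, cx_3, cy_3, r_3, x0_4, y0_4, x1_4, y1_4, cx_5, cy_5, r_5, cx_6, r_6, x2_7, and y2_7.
x1_1 = 330; y1_1 = 365; x1_2 = 340; y1_2 = 300; cx_3 = 105; cy_3 = 95; r_3 = 60; x0_4 = 135; y0_4 = 165; x1_4 = 235; y1_4 = 260; cx_5 = 315; cy_5 = 340; r_5 = 25; cx_6 = 185; r_6 = 45; x2_7 = 395; y2_7 = 205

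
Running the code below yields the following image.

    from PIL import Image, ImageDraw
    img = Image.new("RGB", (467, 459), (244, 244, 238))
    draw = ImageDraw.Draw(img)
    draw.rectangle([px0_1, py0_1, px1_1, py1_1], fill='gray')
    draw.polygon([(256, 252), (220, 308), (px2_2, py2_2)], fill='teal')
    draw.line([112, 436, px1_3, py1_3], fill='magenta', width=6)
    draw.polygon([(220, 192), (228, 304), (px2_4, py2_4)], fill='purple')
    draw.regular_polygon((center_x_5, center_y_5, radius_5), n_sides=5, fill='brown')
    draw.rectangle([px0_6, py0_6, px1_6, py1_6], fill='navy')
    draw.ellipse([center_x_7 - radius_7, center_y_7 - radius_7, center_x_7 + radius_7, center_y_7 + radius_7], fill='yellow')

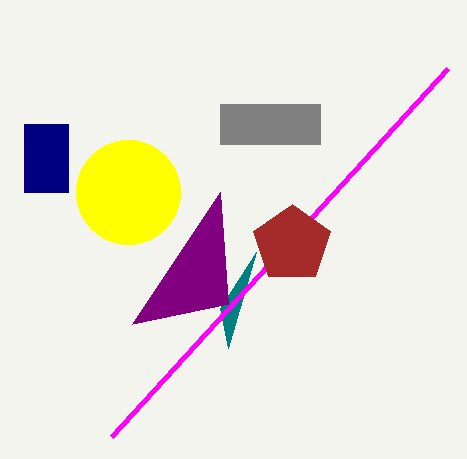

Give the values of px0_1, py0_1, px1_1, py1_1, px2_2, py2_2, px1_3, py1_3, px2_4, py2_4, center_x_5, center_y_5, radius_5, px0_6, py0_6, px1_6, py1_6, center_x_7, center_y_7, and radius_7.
px0_1 = 220; py0_1 = 104; px1_1 = 320; py1_1 = 144; px2_2 = 228; py2_2 = 348; px1_3 = 448; py1_3 = 68; px2_4 = 132; py2_4 = 324; center_x_5 = 292; center_y_5 = 244; radius_5 = 40; px0_6 = 24; py0_6 = 124; px1_6 = 68; py1_6 = 192; center_x_7 = 128; center_y_7 = 192; radius_7 = 52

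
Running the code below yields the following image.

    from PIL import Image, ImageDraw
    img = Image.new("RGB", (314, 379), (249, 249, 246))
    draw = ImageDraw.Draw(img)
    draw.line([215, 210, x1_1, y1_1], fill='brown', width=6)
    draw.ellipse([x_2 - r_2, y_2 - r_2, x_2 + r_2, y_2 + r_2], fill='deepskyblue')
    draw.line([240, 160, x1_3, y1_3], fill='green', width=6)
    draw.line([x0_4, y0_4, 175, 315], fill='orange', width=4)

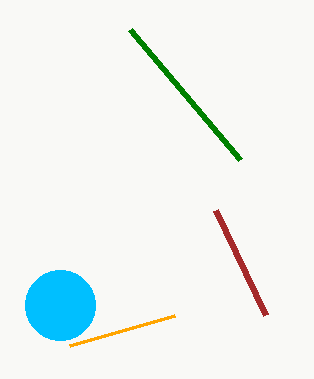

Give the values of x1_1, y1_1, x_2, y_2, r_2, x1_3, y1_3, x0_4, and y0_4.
x1_1 = 265
y1_1 = 315
x_2 = 60
y_2 = 305
r_2 = 35
x1_3 = 130
y1_3 = 30
x0_4 = 70
y0_4 = 345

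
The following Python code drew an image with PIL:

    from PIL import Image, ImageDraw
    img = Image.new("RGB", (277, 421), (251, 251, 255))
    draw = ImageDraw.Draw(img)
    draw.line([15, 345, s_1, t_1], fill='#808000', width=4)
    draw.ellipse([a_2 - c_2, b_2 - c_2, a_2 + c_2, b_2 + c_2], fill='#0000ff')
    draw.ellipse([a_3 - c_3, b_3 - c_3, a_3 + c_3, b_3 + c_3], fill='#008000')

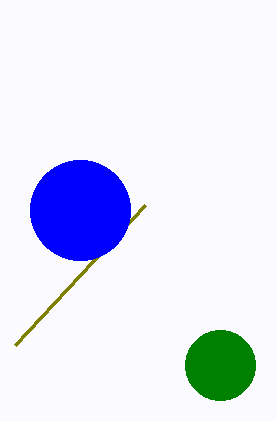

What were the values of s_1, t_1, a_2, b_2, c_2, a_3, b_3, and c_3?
s_1 = 145, t_1 = 205, a_2 = 80, b_2 = 210, c_2 = 50, a_3 = 220, b_3 = 365, c_3 = 35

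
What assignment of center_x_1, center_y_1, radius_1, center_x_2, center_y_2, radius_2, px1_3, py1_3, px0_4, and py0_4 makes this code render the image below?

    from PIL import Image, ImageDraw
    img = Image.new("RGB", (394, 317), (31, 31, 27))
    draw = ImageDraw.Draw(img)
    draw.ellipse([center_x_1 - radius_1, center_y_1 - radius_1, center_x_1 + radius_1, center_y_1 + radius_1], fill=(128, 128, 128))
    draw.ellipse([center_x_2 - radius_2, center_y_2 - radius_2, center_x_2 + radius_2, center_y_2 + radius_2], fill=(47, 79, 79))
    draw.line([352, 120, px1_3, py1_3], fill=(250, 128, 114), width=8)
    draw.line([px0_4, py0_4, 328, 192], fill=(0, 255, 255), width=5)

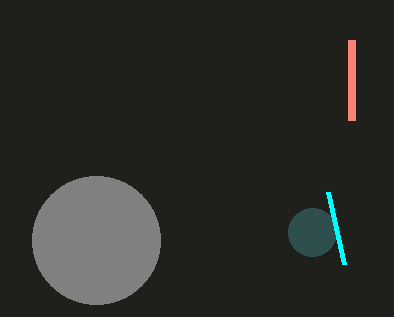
center_x_1 = 96
center_y_1 = 240
radius_1 = 64
center_x_2 = 312
center_y_2 = 232
radius_2 = 24
px1_3 = 352
py1_3 = 40
px0_4 = 344
py0_4 = 264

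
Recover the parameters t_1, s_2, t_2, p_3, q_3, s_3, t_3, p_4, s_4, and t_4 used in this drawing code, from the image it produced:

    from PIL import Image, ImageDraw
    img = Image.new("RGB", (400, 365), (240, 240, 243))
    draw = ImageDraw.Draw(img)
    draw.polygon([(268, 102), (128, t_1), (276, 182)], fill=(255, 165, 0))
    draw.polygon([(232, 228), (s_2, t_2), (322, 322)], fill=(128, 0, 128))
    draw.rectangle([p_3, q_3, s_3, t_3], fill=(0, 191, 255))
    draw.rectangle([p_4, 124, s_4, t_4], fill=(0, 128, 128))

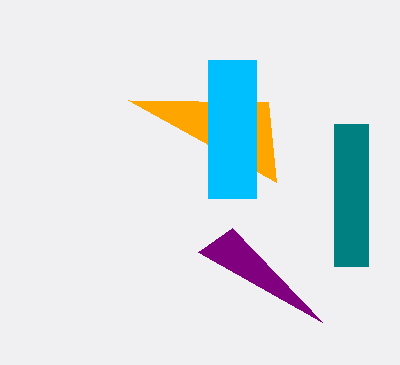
t_1 = 100, s_2 = 198, t_2 = 252, p_3 = 208, q_3 = 60, s_3 = 256, t_3 = 198, p_4 = 334, s_4 = 368, t_4 = 266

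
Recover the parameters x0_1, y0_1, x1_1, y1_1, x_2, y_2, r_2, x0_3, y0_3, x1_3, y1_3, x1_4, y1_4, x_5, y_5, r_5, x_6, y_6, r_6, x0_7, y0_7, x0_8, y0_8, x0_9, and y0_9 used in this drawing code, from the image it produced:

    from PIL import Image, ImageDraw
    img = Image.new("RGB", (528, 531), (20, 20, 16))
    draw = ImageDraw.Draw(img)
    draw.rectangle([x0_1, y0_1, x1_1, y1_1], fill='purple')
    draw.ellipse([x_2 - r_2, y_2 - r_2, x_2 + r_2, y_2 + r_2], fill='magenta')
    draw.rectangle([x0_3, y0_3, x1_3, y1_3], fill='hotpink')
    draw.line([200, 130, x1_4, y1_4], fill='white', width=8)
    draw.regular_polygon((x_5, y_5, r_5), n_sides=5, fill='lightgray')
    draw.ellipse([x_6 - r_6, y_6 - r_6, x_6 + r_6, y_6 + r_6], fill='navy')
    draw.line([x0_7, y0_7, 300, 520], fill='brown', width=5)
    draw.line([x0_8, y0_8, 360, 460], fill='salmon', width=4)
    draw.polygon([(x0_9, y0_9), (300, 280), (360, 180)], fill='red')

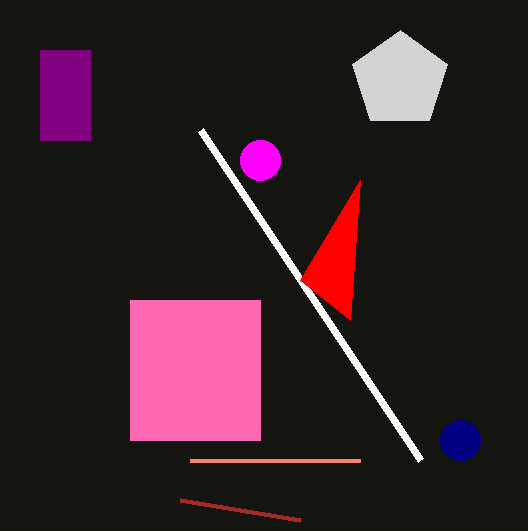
x0_1 = 40; y0_1 = 50; x1_1 = 90; y1_1 = 140; x_2 = 260; y_2 = 160; r_2 = 20; x0_3 = 130; y0_3 = 300; x1_3 = 260; y1_3 = 440; x1_4 = 420; y1_4 = 460; x_5 = 400; y_5 = 80; r_5 = 50; x_6 = 460; y_6 = 440; r_6 = 20; x0_7 = 180; y0_7 = 500; x0_8 = 190; y0_8 = 460; x0_9 = 350; y0_9 = 320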